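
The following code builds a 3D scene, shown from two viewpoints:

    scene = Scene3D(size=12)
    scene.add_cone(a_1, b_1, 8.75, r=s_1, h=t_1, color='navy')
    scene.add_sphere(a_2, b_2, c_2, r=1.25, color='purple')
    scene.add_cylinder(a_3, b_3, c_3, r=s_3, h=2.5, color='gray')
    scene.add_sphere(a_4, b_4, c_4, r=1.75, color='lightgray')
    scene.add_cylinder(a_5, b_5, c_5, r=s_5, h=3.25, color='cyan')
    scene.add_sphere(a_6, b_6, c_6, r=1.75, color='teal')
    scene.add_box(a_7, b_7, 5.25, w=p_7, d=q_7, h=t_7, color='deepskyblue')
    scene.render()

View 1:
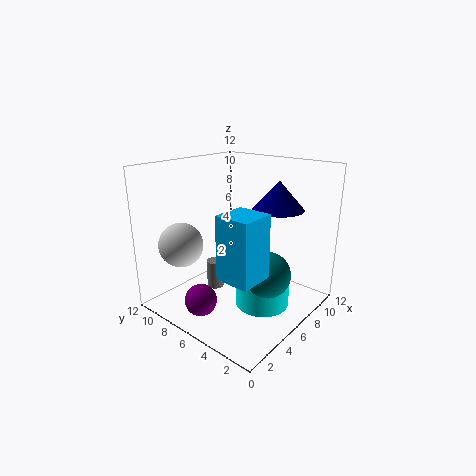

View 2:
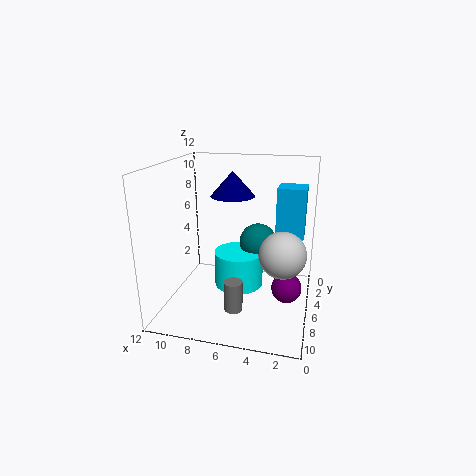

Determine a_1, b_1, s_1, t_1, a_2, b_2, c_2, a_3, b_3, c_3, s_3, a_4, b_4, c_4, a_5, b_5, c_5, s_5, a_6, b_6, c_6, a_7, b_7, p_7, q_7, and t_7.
a_1 = 7.25; b_1 = 3; s_1 = 2; t_1 = 2.25; a_2 = 1.75; b_2 = 6.25; c_2 = 2; a_3 = 5.75; b_3 = 8.5; c_3 = 0.75; s_3 = 0.75; a_4 = 2; b_4 = 8.5; c_4 = 6; a_5 = 6.5; b_5 = 3.75; c_5 = 0.5; s_5 = 2.25; a_6 = 5; b_6 = 2.25; c_6 = 4.25; a_7 = 0.75; b_7 = 1; p_7 = 2.5; q_7 = 2.5; t_7 = 4.5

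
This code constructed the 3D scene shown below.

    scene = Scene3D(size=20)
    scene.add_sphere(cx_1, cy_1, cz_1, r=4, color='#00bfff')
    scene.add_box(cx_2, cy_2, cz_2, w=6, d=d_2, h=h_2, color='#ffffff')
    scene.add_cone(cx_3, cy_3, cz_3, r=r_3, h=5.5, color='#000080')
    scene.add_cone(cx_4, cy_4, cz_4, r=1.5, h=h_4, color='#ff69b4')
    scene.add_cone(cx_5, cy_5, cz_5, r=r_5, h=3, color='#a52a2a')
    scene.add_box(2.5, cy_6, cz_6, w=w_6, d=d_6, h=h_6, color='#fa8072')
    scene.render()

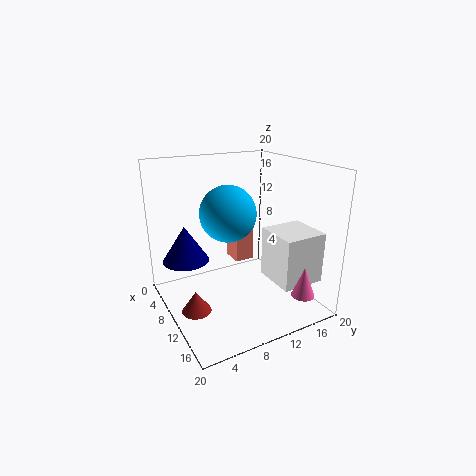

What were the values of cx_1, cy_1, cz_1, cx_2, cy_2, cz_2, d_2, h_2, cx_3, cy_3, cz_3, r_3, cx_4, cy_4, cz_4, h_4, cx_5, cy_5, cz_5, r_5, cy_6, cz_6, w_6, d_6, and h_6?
cx_1 = 8; cy_1 = 9.5; cz_1 = 13; cx_2 = 11.5; cy_2 = 13; cz_2 = 4.5; d_2 = 6; h_2 = 7; cx_3 = 3.5; cy_3 = 4.5; cz_3 = 5; r_3 = 3.5; cx_4 = 18.5; cy_4 = 15; cz_4 = 4; h_4 = 4; cx_5 = 11; cy_5 = 3; cz_5 = 1; r_5 = 2; cy_6 = 12; cz_6 = 4; w_6 = 3.5; d_6 = 3; h_6 = 7.5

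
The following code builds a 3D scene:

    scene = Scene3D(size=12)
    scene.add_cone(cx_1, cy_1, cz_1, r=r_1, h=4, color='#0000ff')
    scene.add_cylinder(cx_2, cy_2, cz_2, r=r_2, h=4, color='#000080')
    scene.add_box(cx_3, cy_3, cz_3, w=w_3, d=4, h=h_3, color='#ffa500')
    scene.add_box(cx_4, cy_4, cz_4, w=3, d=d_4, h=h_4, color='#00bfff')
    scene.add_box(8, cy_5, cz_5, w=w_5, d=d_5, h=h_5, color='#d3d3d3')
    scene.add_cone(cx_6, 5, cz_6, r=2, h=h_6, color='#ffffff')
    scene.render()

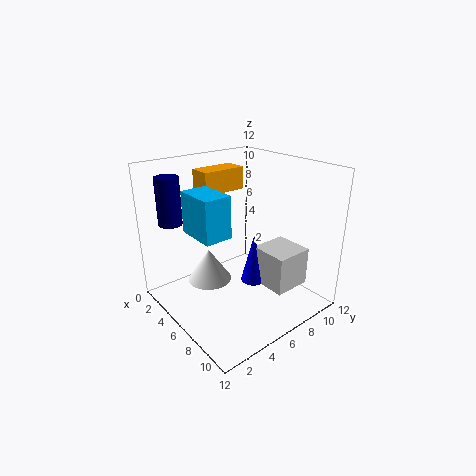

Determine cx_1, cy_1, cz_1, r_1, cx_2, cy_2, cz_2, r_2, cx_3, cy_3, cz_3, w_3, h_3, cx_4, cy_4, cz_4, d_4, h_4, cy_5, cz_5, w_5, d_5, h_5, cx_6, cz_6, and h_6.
cx_1 = 8
cy_1 = 6
cz_1 = 3
r_1 = 1
cx_2 = 2
cy_2 = 2
cz_2 = 7
r_2 = 1
cx_3 = 1
cy_3 = 5
cz_3 = 9
w_3 = 2
h_3 = 2
cx_4 = 6
cy_4 = 1
cz_4 = 8
d_4 = 2
h_4 = 3
cy_5 = 6
cz_5 = 3
w_5 = 3
d_5 = 3
h_5 = 3
cx_6 = 3
cz_6 = 1
h_6 = 3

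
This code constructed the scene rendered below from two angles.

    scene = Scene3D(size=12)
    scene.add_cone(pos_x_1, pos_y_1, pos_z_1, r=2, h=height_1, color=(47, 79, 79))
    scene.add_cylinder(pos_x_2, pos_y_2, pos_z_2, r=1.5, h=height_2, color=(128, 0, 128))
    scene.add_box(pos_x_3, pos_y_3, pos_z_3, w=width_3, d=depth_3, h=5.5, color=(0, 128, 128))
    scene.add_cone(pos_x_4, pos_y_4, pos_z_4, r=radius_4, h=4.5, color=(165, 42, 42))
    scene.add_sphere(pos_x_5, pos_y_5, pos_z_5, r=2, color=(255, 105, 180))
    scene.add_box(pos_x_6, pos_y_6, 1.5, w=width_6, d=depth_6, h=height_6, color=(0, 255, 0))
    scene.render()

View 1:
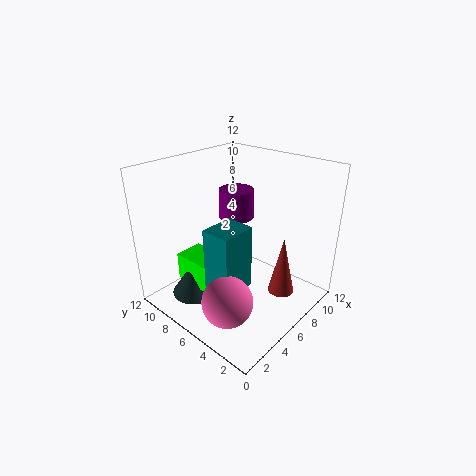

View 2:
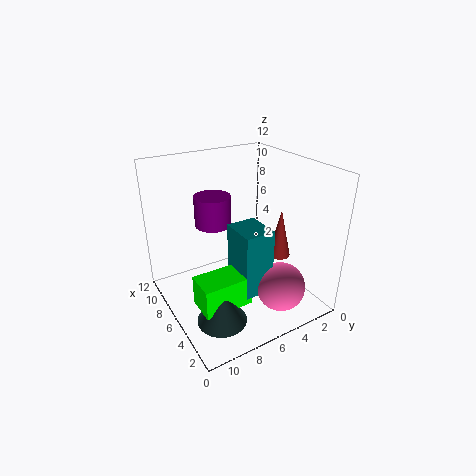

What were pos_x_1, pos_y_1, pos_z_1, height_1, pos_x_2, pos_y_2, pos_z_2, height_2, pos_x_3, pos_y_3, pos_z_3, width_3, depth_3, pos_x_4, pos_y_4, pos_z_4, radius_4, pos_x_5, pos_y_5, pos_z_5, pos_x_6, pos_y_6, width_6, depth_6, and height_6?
pos_x_1 = 3.5
pos_y_1 = 9
pos_z_1 = 0.5
height_1 = 3
pos_x_2 = 7.5
pos_y_2 = 7.5
pos_z_2 = 7
height_2 = 2.5
pos_x_3 = 3
pos_y_3 = 4.5
pos_z_3 = 2
width_3 = 3
depth_3 = 2.5
pos_x_4 = 6
pos_y_4 = 1.5
pos_z_4 = 3
radius_4 = 1
pos_x_5 = 2.5
pos_y_5 = 4
pos_z_5 = 2.5
pos_x_6 = 3
pos_y_6 = 6.5
width_6 = 2.5
depth_6 = 4
height_6 = 2.5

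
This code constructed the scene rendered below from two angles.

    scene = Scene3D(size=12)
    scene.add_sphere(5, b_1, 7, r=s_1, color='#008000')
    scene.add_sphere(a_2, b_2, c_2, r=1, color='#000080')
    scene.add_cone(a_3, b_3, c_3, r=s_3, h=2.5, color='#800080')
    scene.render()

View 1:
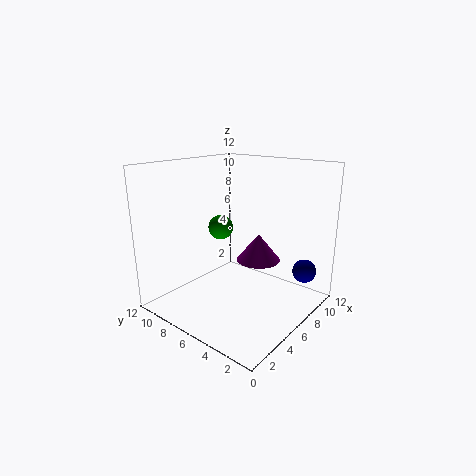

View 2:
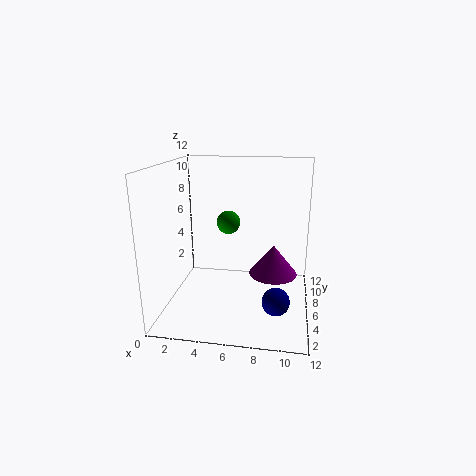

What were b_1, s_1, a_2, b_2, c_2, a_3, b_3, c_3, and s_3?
b_1 = 7
s_1 = 1
a_2 = 9.5
b_2 = 1.5
c_2 = 3
a_3 = 9
b_3 = 6
c_3 = 3
s_3 = 2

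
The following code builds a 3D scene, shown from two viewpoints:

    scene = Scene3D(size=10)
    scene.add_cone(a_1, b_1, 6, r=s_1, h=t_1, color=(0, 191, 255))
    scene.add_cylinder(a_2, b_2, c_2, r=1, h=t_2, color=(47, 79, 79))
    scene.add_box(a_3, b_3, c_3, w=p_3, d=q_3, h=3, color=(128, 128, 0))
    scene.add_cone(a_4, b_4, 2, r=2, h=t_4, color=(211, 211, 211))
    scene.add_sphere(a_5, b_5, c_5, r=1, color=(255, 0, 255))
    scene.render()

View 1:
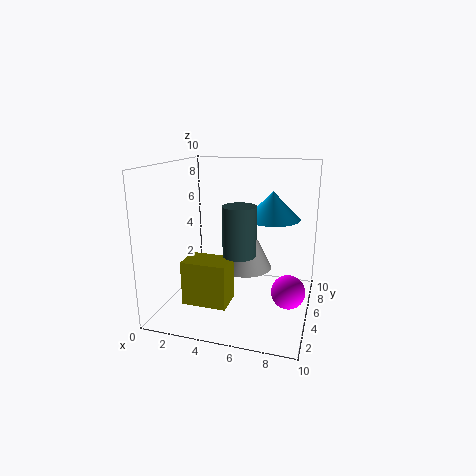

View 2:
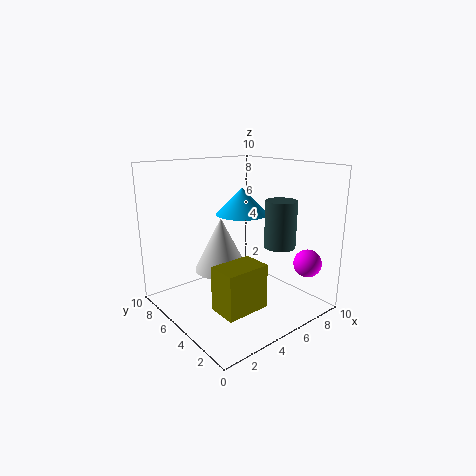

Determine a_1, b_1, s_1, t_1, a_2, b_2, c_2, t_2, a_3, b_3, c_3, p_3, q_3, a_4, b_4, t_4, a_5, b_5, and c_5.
a_1 = 7, b_1 = 7, s_1 = 2, t_1 = 2, a_2 = 6, b_2 = 2, c_2 = 5, t_2 = 3, a_3 = 2, b_3 = 2, c_3 = 1, p_3 = 3, q_3 = 2, a_4 = 5, b_4 = 7, t_4 = 4, a_5 = 9, b_5 = 2, c_5 = 3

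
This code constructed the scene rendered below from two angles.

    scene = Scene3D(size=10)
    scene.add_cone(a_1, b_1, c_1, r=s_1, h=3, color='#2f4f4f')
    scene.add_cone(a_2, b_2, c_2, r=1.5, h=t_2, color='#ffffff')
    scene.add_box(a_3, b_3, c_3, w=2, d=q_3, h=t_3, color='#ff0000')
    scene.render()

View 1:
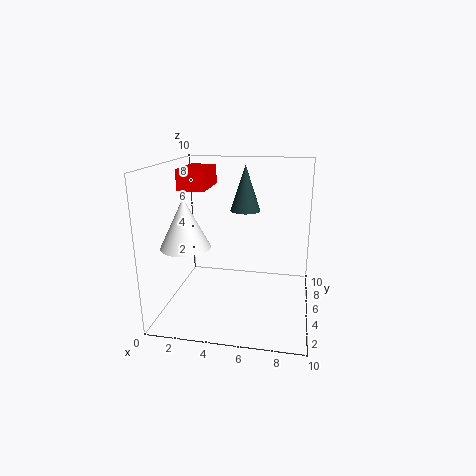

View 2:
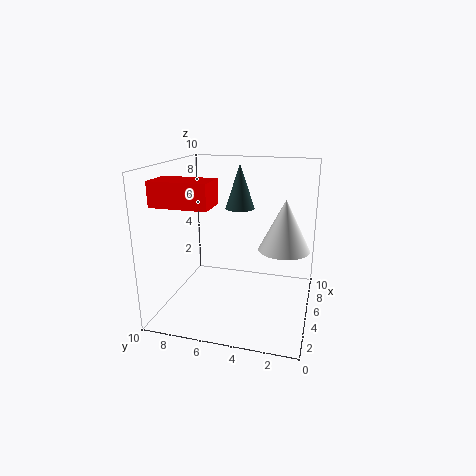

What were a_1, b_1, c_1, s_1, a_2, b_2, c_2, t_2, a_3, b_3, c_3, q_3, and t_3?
a_1 = 5.5, b_1 = 5, c_1 = 7, s_1 = 1, a_2 = 2.5, b_2 = 1.5, c_2 = 5.5, t_2 = 3, a_3 = 0.5, b_3 = 5.5, c_3 = 8, q_3 = 3.5, t_3 = 1.5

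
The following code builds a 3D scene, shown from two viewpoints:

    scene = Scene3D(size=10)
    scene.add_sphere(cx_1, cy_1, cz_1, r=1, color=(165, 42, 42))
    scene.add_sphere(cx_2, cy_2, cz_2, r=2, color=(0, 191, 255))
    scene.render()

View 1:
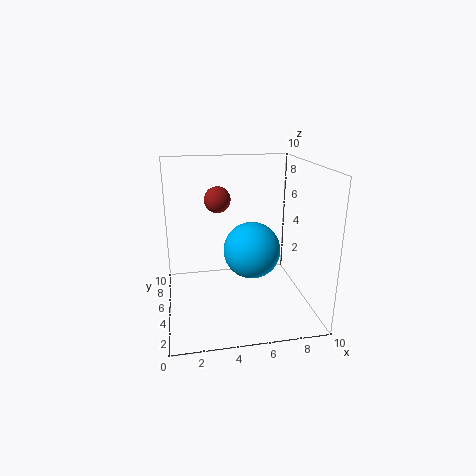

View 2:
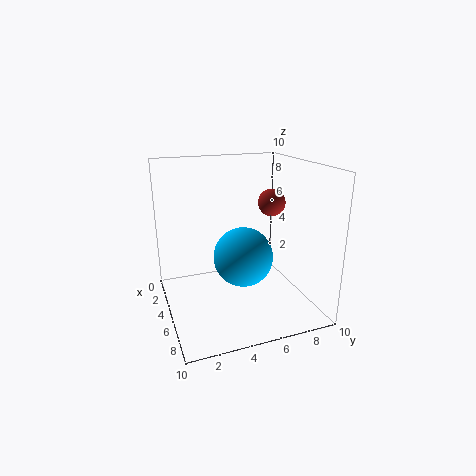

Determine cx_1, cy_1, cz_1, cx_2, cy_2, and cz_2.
cx_1 = 4
cy_1 = 8
cz_1 = 7
cx_2 = 6
cy_2 = 5
cz_2 = 4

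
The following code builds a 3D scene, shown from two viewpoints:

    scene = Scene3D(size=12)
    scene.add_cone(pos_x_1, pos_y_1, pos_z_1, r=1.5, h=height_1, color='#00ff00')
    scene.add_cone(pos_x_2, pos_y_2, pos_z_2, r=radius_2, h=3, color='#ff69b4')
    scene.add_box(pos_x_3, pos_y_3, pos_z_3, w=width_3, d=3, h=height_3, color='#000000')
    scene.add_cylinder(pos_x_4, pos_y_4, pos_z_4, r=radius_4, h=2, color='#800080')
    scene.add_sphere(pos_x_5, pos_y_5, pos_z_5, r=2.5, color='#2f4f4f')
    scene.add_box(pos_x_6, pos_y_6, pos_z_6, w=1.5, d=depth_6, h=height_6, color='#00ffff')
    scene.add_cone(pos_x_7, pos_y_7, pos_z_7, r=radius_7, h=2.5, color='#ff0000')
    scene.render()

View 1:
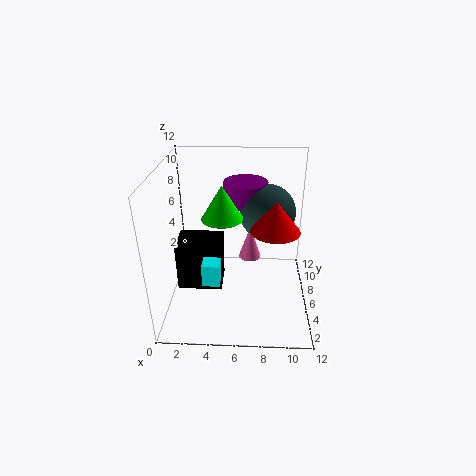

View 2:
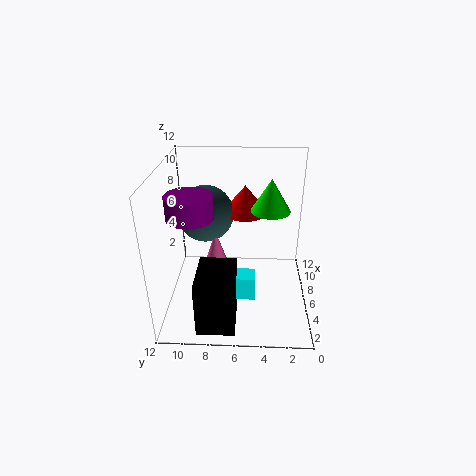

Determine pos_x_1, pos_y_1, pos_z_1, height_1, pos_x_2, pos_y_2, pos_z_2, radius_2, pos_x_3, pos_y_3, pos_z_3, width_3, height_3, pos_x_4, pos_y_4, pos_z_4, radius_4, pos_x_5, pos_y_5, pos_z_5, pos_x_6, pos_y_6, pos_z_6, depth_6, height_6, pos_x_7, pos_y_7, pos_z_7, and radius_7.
pos_x_1 = 5; pos_y_1 = 3.5; pos_z_1 = 9; height_1 = 2.5; pos_x_2 = 7; pos_y_2 = 8; pos_z_2 = 3; radius_2 = 1; pos_x_3 = 0.5; pos_y_3 = 6; pos_z_3 = 0.5; width_3 = 4; height_3 = 4.5; pos_x_4 = 6.5; pos_y_4 = 10; pos_z_4 = 7.5; radius_4 = 2; pos_x_5 = 8.5; pos_y_5 = 9; pos_z_5 = 7; pos_x_6 = 3; pos_y_6 = 4.5; pos_z_6 = 2; depth_6 = 1.5; height_6 = 2; pos_x_7 = 9; pos_y_7 = 5.5; pos_z_7 = 7; radius_7 = 2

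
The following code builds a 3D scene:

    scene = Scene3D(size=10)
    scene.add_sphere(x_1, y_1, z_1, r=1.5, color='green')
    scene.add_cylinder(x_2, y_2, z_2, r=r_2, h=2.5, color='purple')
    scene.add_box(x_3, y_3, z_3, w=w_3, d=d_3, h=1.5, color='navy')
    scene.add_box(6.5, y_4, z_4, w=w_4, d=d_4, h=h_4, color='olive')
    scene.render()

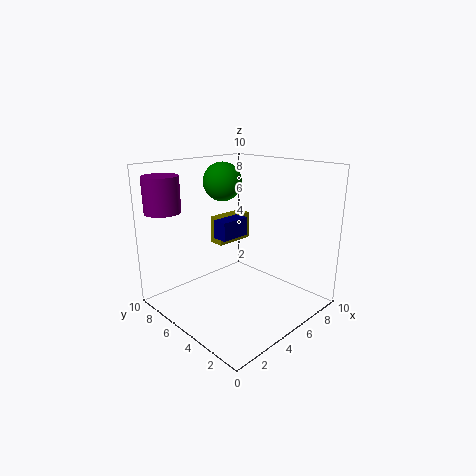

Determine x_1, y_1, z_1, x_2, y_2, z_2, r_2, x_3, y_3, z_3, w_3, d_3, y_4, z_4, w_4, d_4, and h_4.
x_1 = 6.75; y_1 = 8.5; z_1 = 8.25; x_2 = 1.5; y_2 = 8.75; z_2 = 6.75; r_2 = 1.25; x_3 = 6; y_3 = 7.5; z_3 = 3.75; w_3 = 2.5; d_3 = 1.25; y_4 = 8.5; z_4 = 3; w_4 = 3.25; d_4 = 1.25; h_4 = 2.25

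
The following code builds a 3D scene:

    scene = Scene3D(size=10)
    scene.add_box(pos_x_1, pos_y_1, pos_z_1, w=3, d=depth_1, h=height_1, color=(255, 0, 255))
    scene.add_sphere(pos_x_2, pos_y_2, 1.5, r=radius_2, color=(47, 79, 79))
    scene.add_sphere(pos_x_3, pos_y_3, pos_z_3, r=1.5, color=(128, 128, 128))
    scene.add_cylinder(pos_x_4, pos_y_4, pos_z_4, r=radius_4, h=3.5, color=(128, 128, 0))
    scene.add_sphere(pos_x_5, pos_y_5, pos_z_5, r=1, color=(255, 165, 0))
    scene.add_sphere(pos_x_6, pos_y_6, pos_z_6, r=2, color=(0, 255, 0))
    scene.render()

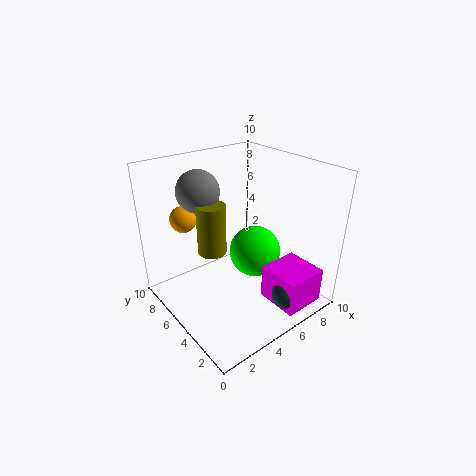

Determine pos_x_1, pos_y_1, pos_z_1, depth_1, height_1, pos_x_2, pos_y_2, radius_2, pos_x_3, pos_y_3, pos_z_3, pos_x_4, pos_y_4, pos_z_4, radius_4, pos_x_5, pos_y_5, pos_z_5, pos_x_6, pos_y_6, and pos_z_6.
pos_x_1 = 6
pos_y_1 = 0.5
pos_z_1 = 0.5
depth_1 = 3
height_1 = 2.5
pos_x_2 = 6.5
pos_y_2 = 1.5
radius_2 = 1
pos_x_3 = 3.5
pos_y_3 = 7.5
pos_z_3 = 8
pos_x_4 = 3.5
pos_y_4 = 6
pos_z_4 = 4
radius_4 = 1
pos_x_5 = 3
pos_y_5 = 9
pos_z_5 = 5.5
pos_x_6 = 7.5
pos_y_6 = 6
pos_z_6 = 2.5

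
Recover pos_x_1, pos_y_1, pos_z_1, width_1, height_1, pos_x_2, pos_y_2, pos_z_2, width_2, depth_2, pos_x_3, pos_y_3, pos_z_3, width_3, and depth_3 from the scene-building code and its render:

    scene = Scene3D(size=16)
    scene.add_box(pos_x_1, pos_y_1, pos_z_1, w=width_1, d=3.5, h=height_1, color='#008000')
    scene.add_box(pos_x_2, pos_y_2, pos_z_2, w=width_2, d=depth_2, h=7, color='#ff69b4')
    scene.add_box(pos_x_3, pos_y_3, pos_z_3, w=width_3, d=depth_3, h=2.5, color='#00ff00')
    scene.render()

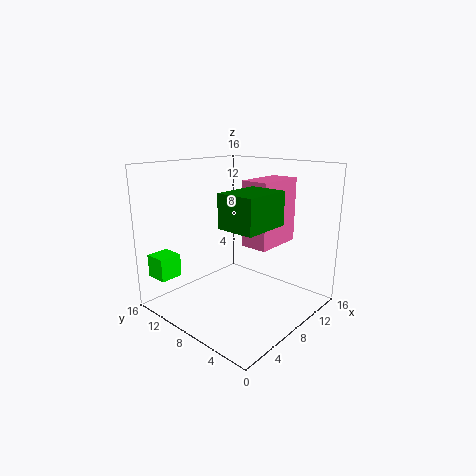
pos_x_1 = 1; pos_y_1 = 0.5; pos_z_1 = 11.5; width_1 = 4.5; height_1 = 3; pos_x_2 = 7.5; pos_y_2 = 4; pos_z_2 = 7.5; width_2 = 5.5; depth_2 = 3; pos_x_3 = 0.5; pos_y_3 = 12; pos_z_3 = 4; width_3 = 2.5; depth_3 = 2.5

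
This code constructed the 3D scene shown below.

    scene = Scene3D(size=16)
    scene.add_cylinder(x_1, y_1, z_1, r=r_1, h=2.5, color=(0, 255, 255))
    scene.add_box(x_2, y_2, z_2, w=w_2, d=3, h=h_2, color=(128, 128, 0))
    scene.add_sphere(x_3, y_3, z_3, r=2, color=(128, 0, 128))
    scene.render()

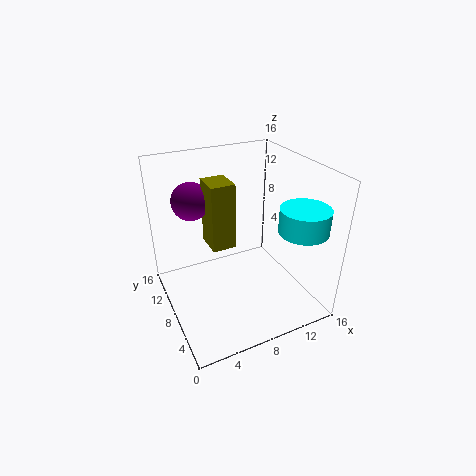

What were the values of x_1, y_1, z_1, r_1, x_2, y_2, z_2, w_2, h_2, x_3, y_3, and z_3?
x_1 = 12.5; y_1 = 2.5; z_1 = 10.5; r_1 = 2.5; x_2 = 4.5; y_2 = 6.5; z_2 = 8; w_2 = 2.5; h_2 = 7; x_3 = 3.5; y_3 = 10; z_3 = 12.5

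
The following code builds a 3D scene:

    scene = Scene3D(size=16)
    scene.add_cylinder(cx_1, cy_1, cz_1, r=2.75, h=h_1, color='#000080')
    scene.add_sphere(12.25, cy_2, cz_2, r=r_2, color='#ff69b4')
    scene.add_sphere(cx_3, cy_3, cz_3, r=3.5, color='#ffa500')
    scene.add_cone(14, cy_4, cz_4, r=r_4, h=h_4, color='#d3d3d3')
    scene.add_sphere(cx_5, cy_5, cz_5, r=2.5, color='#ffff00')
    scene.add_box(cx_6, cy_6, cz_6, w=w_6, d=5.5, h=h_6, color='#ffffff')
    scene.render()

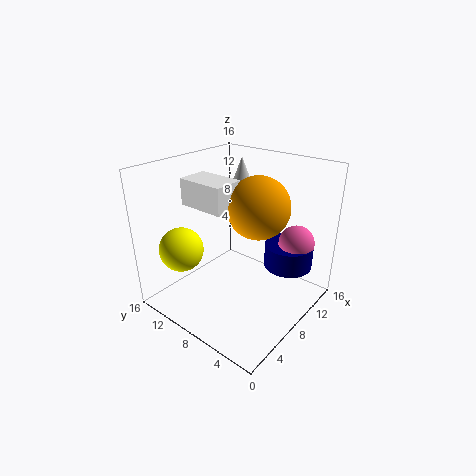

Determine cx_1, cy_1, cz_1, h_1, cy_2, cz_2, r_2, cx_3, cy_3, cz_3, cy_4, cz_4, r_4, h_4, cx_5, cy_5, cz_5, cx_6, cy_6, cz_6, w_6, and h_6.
cx_1 = 12
cy_1 = 3.75
cz_1 = 4.25
h_1 = 2.75
cy_2 = 3
cz_2 = 7.25
r_2 = 2
cx_3 = 10
cy_3 = 6.75
cz_3 = 11.25
cy_4 = 12.25
cz_4 = 12
r_4 = 1.25
h_4 = 3.25
cx_5 = 4
cy_5 = 13
cz_5 = 6.5
cx_6 = 5.5
cy_6 = 8.5
cz_6 = 11.25
w_6 = 3.5
h_6 = 3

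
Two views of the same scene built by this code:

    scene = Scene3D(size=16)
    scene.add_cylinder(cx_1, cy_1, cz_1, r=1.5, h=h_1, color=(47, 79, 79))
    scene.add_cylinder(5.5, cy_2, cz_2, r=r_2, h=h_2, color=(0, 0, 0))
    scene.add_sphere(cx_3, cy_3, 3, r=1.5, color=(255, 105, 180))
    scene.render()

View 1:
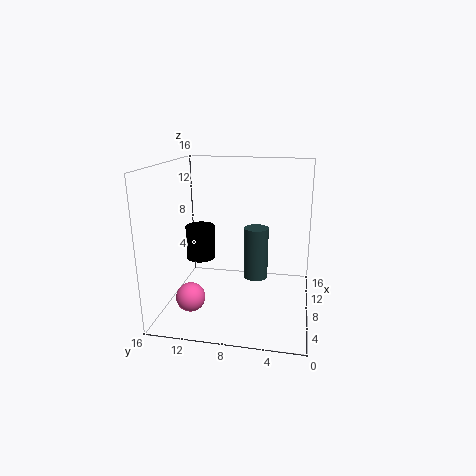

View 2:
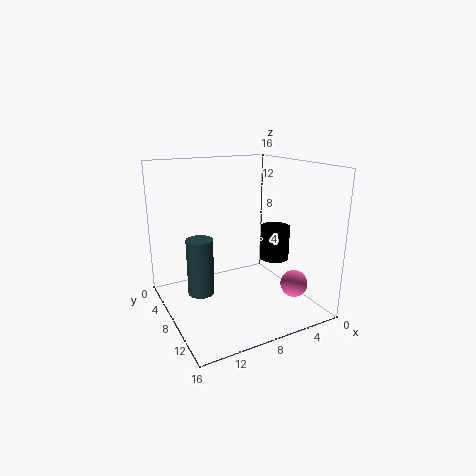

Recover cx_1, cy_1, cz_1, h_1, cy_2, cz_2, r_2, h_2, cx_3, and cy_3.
cx_1 = 12; cy_1 = 6.5; cz_1 = 1.5; h_1 = 6.5; cy_2 = 11.5; cz_2 = 6.5; r_2 = 1.5; h_2 = 3.5; cx_3 = 3; cy_3 = 12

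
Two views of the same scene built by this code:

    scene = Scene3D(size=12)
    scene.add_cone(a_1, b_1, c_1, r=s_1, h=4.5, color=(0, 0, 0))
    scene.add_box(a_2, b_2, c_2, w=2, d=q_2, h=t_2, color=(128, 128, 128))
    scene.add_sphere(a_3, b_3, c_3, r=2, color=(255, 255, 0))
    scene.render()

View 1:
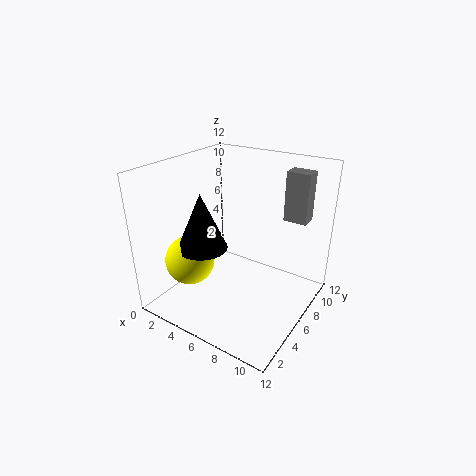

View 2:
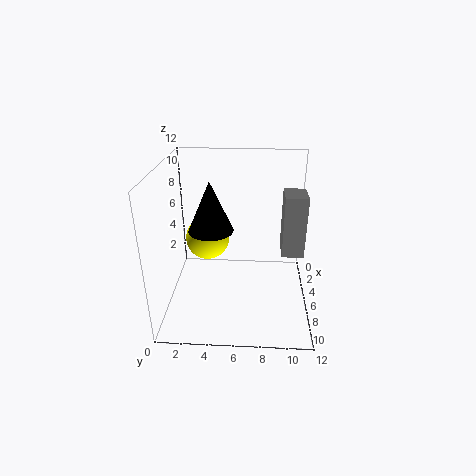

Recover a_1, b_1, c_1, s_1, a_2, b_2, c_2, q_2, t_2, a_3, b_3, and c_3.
a_1 = 4.25; b_1 = 3.5; c_1 = 5.75; s_1 = 2; a_2 = 8.5; b_2 = 9.25; c_2 = 7; q_2 = 1.5; t_2 = 4.25; a_3 = 3.25; b_3 = 3; c_3 = 4.5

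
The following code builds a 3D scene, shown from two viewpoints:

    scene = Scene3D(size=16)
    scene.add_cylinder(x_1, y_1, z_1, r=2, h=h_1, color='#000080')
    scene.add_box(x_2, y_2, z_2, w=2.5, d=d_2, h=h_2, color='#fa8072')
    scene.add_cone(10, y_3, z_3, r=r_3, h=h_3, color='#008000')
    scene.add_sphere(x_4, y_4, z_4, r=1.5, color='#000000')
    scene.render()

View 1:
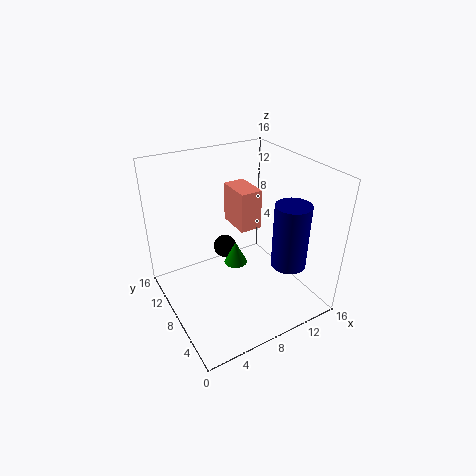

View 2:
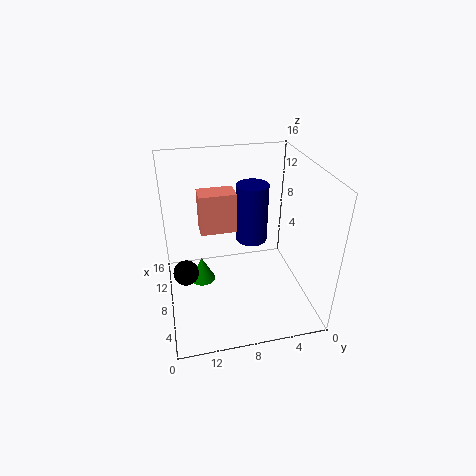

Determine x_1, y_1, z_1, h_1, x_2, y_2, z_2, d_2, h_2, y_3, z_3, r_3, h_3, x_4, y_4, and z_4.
x_1 = 13; y_1 = 5; z_1 = 4.5; h_1 = 7.5; x_2 = 8.5; y_2 = 8; z_2 = 8.5; d_2 = 4; h_2 = 4.5; y_3 = 12; z_3 = 1.5; r_3 = 1.5; h_3 = 3; x_4 = 9.5; y_4 = 14; z_4 = 3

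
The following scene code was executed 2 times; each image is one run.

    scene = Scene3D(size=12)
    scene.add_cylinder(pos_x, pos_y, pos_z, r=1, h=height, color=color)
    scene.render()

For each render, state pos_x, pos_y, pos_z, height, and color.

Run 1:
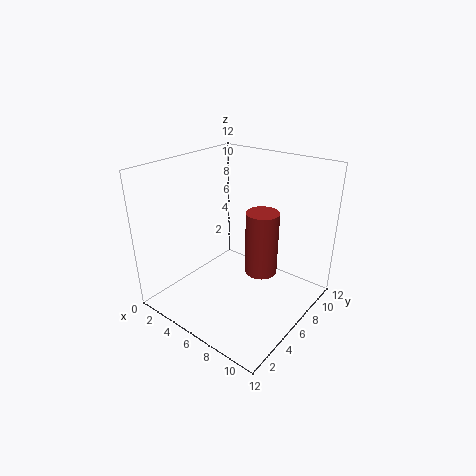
pos_x = 11
pos_y = 2
pos_z = 7
height = 4
color = 'brown'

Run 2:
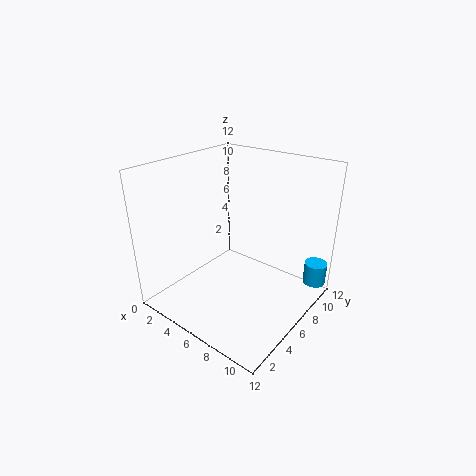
pos_x = 11
pos_y = 11
pos_z = 1
height = 2
color = 'deepskyblue'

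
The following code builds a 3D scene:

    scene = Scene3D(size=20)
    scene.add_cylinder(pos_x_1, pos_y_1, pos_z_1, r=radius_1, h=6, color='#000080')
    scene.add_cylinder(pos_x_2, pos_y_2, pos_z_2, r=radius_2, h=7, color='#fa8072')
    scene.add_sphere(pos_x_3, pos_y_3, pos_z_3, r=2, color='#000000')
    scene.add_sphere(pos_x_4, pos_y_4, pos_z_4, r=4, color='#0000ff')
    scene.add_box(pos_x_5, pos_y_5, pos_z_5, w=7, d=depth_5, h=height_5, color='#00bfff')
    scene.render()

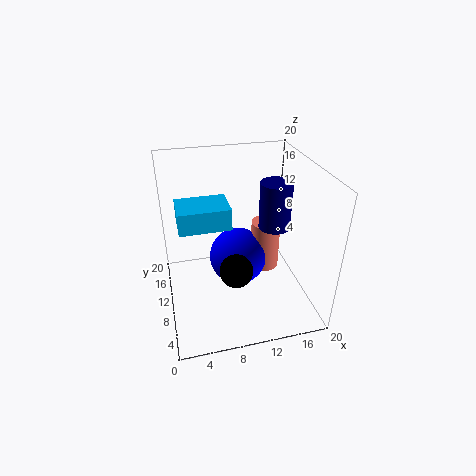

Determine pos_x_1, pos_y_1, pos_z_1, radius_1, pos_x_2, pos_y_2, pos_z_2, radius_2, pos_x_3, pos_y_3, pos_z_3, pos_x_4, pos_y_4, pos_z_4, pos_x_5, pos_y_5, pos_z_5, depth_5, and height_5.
pos_x_1 = 14, pos_y_1 = 7, pos_z_1 = 13, radius_1 = 2, pos_x_2 = 14, pos_y_2 = 10, pos_z_2 = 5, radius_2 = 2, pos_x_3 = 8, pos_y_3 = 3, pos_z_3 = 10, pos_x_4 = 10, pos_y_4 = 10, pos_z_4 = 7, pos_x_5 = 2, pos_y_5 = 9, pos_z_5 = 12, depth_5 = 5, height_5 = 3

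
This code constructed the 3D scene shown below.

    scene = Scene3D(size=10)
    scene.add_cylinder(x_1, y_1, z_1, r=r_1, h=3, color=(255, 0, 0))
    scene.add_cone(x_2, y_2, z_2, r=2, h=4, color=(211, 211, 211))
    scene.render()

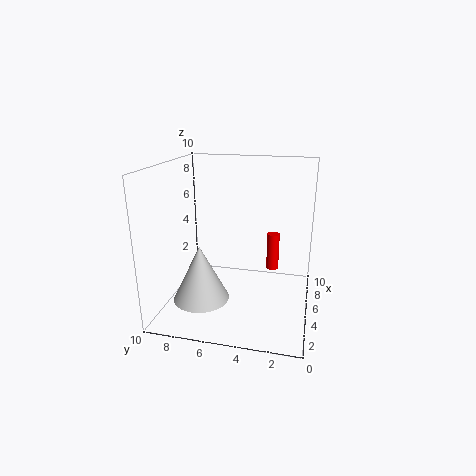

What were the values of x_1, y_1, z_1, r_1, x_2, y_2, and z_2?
x_1 = 9
y_1 = 3
z_1 = 1
r_1 = 0.5
x_2 = 4
y_2 = 7.5
z_2 = 0.5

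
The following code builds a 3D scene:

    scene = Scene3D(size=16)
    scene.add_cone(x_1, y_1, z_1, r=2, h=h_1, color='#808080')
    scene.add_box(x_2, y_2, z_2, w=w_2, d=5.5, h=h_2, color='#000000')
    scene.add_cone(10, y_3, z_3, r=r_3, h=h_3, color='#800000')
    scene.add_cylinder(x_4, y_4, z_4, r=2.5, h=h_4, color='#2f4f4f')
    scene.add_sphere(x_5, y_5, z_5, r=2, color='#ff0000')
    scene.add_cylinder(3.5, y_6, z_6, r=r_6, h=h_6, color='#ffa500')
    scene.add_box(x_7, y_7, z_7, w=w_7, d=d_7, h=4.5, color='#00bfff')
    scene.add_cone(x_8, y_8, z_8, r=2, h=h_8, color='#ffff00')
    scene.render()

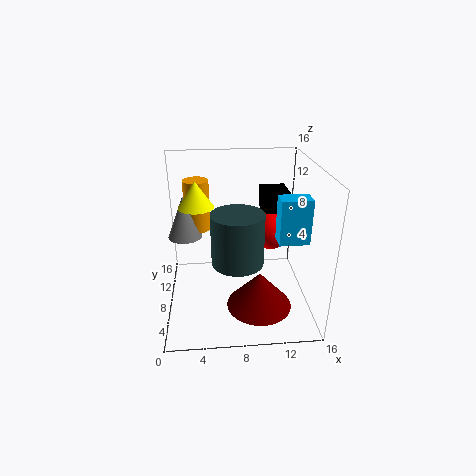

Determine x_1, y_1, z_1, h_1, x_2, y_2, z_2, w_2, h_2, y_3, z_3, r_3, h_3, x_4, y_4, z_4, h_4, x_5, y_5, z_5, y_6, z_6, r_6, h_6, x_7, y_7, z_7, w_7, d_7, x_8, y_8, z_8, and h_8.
x_1 = 2, y_1 = 11, z_1 = 7, h_1 = 5, x_2 = 11, y_2 = 7.5, z_2 = 10, w_2 = 3, h_2 = 2.5, y_3 = 4.5, z_3 = 1.5, r_3 = 3.5, h_3 = 4, x_4 = 7.5, y_4 = 3, z_4 = 8, h_4 = 5, x_5 = 11.5, y_5 = 7.5, z_5 = 9, y_6 = 12, z_6 = 7.5, r_6 = 1.5, h_6 = 6, x_7 = 11.5, y_7 = 3, z_7 = 9.5, w_7 = 3, d_7 = 2, x_8 = 3.5, y_8 = 10, z_8 = 11, h_8 = 3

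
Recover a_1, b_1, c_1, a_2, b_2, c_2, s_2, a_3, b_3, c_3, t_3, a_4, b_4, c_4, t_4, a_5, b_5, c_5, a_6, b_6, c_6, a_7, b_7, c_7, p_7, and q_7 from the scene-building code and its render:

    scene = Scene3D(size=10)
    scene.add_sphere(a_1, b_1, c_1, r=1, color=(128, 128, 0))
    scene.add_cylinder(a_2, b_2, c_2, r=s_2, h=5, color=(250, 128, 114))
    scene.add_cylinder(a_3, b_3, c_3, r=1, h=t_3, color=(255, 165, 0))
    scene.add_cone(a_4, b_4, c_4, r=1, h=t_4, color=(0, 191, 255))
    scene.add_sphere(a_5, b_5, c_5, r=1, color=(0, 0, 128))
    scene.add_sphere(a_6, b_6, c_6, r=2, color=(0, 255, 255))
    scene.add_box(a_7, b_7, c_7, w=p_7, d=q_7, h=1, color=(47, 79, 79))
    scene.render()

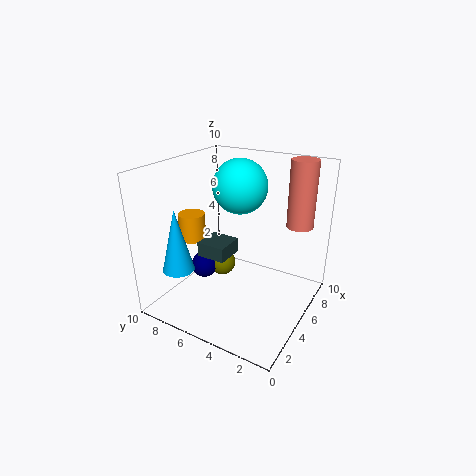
a_1 = 6; b_1 = 7; c_1 = 2; a_2 = 9; b_2 = 2; c_2 = 5; s_2 = 1; a_3 = 5; b_3 = 9; c_3 = 4; t_3 = 2; a_4 = 1; b_4 = 7; c_4 = 4; t_4 = 4; a_5 = 5; b_5 = 8; c_5 = 2; a_6 = 7; b_6 = 6; c_6 = 8; a_7 = 3; b_7 = 5; c_7 = 4; p_7 = 2; q_7 = 2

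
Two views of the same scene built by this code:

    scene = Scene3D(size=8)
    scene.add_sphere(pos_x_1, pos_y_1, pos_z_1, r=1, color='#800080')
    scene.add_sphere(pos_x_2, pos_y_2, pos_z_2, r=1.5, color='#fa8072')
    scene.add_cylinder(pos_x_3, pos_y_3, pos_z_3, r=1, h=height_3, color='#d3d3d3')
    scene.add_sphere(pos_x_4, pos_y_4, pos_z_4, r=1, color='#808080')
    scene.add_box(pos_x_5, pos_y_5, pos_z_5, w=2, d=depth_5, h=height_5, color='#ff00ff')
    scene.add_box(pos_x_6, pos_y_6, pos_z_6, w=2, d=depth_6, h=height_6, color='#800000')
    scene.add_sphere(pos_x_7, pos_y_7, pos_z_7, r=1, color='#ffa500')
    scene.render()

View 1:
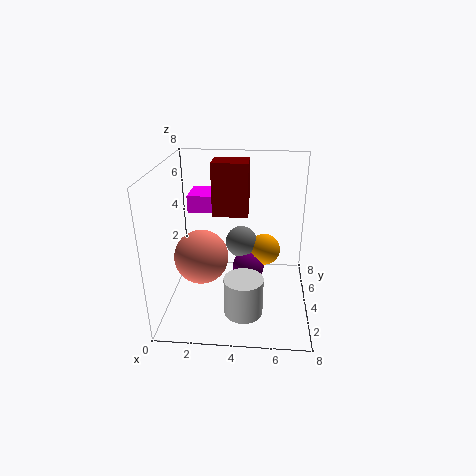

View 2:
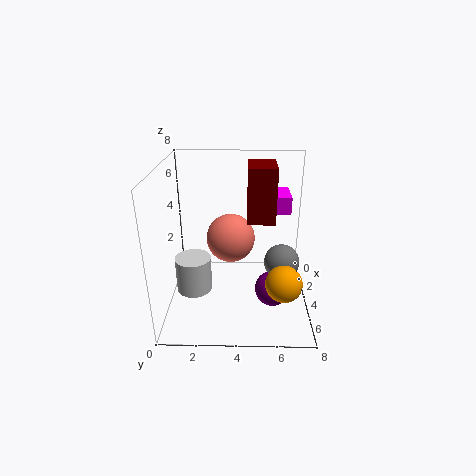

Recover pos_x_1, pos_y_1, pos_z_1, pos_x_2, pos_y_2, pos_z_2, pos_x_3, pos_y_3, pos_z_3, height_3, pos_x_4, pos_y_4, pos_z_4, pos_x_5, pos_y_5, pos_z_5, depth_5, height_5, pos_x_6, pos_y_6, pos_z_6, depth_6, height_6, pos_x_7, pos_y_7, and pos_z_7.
pos_x_1 = 4.5, pos_y_1 = 6, pos_z_1 = 1, pos_x_2 = 2, pos_y_2 = 3.5, pos_z_2 = 3, pos_x_3 = 4.5, pos_y_3 = 1.5, pos_z_3 = 1, height_3 = 2, pos_x_4 = 4, pos_y_4 = 6.5, pos_z_4 = 2.5, pos_x_5 = 1, pos_y_5 = 5, pos_z_5 = 5, depth_5 = 2, height_5 = 1, pos_x_6 = 2.5, pos_y_6 = 4.5, pos_z_6 = 5, depth_6 = 1.5, height_6 = 3, pos_x_7 = 5.5, pos_y_7 = 6.5, pos_z_7 = 2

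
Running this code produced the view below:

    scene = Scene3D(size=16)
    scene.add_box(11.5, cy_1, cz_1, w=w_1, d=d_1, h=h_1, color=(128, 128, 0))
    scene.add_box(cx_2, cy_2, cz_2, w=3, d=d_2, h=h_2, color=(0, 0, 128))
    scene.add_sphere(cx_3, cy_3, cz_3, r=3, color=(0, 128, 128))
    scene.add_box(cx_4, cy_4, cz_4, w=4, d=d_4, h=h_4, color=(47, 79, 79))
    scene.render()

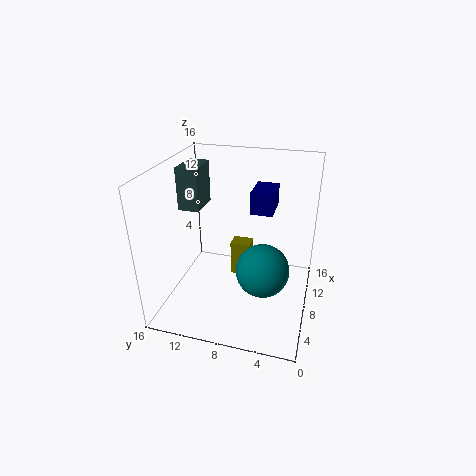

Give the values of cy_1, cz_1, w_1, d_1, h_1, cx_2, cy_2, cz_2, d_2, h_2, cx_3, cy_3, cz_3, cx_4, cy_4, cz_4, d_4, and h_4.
cy_1 = 7.5
cz_1 = 0.5
w_1 = 2
d_1 = 2.5
h_1 = 4.5
cx_2 = 3
cy_2 = 3.5
cz_2 = 13.5
d_2 = 2
h_2 = 2
cx_3 = 7.5
cy_3 = 5
cz_3 = 4.5
cx_4 = 9
cy_4 = 13
cz_4 = 10
d_4 = 2.5
h_4 = 5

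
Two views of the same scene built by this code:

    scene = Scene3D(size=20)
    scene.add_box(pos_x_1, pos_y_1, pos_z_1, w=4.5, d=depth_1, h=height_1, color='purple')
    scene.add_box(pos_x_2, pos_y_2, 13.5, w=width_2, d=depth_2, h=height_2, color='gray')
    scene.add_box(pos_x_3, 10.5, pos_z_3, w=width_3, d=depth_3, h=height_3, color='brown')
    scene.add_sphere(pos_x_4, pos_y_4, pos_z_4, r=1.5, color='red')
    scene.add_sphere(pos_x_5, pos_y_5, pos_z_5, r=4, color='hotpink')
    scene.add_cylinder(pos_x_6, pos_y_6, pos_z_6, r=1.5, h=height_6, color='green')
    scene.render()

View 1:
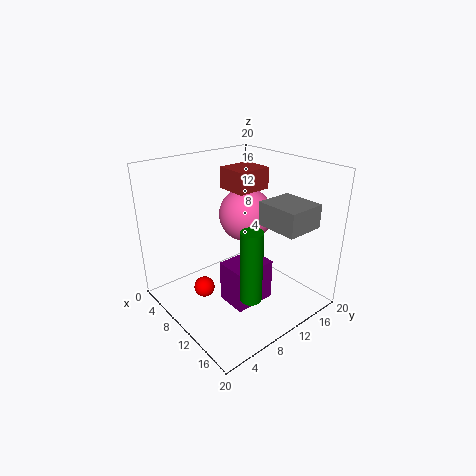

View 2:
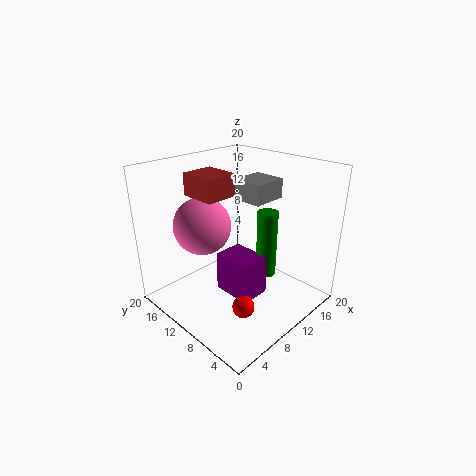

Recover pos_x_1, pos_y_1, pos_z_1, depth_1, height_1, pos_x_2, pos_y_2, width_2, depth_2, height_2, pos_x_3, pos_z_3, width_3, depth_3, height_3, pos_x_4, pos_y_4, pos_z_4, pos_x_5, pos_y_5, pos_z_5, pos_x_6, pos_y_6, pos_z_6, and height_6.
pos_x_1 = 9, pos_y_1 = 7.5, pos_z_1 = 0.5, depth_1 = 6, height_1 = 6, pos_x_2 = 14, pos_y_2 = 10, width_2 = 5.5, depth_2 = 5, height_2 = 3, pos_x_3 = 5.5, pos_z_3 = 16, width_3 = 4.5, depth_3 = 5, height_3 = 3, pos_x_4 = 7, pos_y_4 = 6, pos_z_4 = 2, pos_x_5 = 7, pos_y_5 = 14, pos_z_5 = 11.5, pos_x_6 = 14.5, pos_y_6 = 8.5, pos_z_6 = 3, height_6 = 10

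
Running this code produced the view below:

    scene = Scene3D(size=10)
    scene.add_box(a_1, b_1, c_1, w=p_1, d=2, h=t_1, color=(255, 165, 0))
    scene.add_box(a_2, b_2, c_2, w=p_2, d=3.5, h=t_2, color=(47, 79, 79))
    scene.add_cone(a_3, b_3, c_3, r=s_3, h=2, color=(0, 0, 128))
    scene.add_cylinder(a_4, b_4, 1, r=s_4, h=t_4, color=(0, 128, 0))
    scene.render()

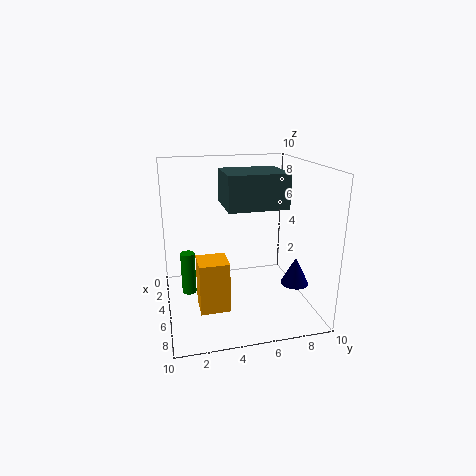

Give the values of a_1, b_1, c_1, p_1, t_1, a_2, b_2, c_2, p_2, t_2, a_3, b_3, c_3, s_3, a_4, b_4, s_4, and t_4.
a_1 = 5
b_1 = 2
c_1 = 0.5
p_1 = 2
t_1 = 3.5
a_2 = 6
b_2 = 3.5
c_2 = 8
p_2 = 3
t_2 = 2
a_3 = 6
b_3 = 9
c_3 = 1.5
s_3 = 1
a_4 = 4.5
b_4 = 1.5
s_4 = 0.5
t_4 = 3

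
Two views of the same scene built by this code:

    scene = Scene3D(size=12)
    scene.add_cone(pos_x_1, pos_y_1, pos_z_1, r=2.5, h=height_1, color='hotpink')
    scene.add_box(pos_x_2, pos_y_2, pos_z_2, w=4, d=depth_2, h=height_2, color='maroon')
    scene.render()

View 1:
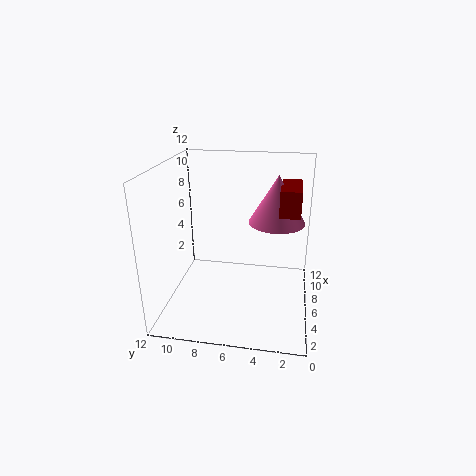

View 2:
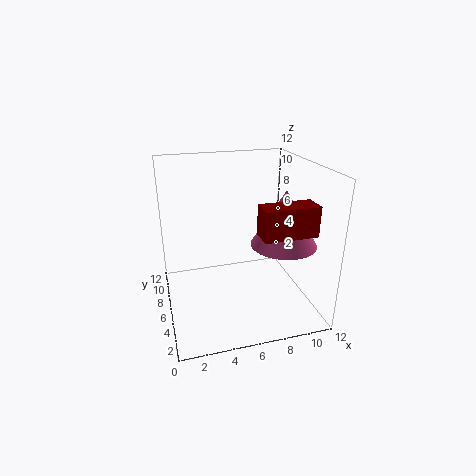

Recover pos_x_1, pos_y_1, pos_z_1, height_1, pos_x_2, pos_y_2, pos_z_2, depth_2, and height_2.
pos_x_1 = 8.75
pos_y_1 = 3
pos_z_1 = 6.5
height_1 = 4.25
pos_x_2 = 6.5
pos_y_2 = 1
pos_z_2 = 7.75
depth_2 = 1.75
height_2 = 2.25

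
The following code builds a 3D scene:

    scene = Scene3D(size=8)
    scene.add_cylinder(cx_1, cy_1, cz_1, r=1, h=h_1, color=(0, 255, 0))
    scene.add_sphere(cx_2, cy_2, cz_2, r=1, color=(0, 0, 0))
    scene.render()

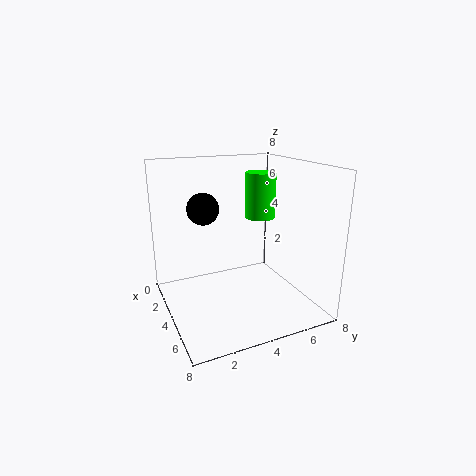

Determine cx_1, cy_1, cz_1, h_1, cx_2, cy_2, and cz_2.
cx_1 = 1; cy_1 = 7; cz_1 = 4; h_1 = 3; cx_2 = 1; cy_2 = 3; cz_2 = 5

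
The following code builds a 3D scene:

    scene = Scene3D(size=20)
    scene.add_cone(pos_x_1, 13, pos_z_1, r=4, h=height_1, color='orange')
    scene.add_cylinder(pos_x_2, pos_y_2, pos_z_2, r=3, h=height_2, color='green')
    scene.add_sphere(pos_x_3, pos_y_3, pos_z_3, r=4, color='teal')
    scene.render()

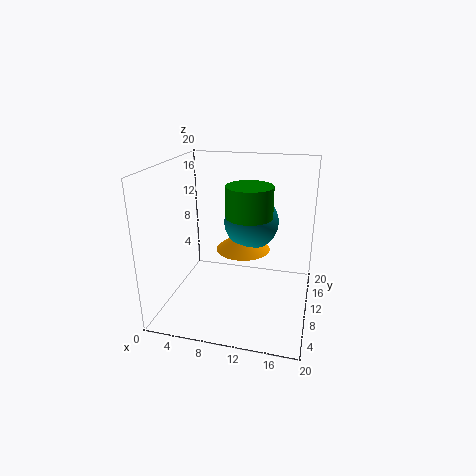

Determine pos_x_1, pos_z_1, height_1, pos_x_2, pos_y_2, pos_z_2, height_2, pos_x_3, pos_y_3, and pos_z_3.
pos_x_1 = 10, pos_z_1 = 7, height_1 = 3, pos_x_2 = 12, pos_y_2 = 8, pos_z_2 = 14, height_2 = 4, pos_x_3 = 11, pos_y_3 = 14, pos_z_3 = 11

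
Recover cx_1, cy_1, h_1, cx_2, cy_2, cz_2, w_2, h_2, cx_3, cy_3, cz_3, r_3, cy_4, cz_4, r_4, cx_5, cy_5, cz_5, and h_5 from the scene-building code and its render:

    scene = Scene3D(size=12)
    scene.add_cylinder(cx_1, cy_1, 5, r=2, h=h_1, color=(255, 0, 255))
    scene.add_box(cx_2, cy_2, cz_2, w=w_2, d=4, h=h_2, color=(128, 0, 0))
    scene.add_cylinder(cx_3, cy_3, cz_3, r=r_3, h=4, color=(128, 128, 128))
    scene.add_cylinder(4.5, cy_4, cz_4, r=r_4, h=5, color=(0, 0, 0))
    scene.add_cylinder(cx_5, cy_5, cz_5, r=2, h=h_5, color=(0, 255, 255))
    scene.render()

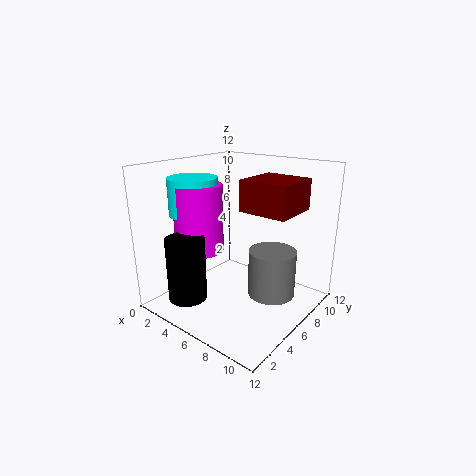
cx_1 = 3.5, cy_1 = 4, h_1 = 5.5, cx_2 = 6.5, cy_2 = 5.5, cz_2 = 8.5, w_2 = 4, h_2 = 2.5, cx_3 = 8.5, cy_3 = 7.5, cz_3 = 1, r_3 = 2, cy_4 = 1.5, cz_4 = 2, r_4 = 1.5, cx_5 = 3, cy_5 = 4, cz_5 = 8, h_5 = 3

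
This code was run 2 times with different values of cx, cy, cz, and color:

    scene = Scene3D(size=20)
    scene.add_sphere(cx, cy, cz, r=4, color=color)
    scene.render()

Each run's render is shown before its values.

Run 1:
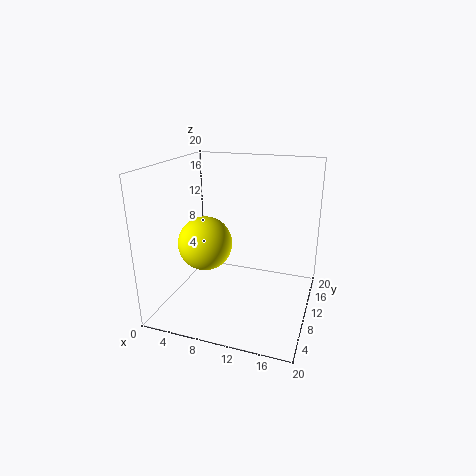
cx = 4.5
cy = 11
cz = 8
color = 'yellow'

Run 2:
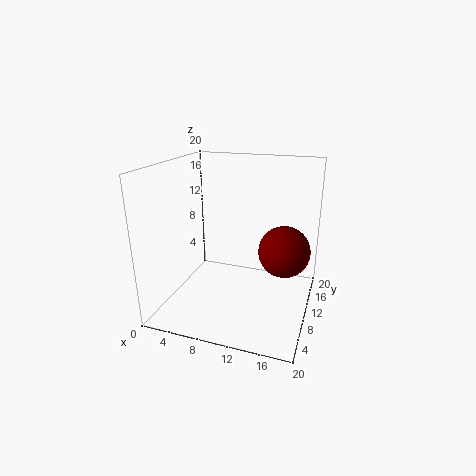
cx = 15.5
cy = 16
cz = 6
color = 'maroon'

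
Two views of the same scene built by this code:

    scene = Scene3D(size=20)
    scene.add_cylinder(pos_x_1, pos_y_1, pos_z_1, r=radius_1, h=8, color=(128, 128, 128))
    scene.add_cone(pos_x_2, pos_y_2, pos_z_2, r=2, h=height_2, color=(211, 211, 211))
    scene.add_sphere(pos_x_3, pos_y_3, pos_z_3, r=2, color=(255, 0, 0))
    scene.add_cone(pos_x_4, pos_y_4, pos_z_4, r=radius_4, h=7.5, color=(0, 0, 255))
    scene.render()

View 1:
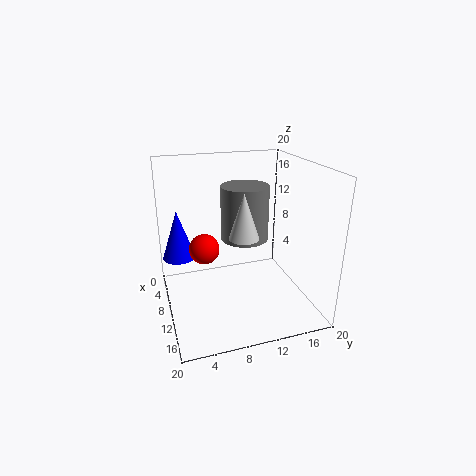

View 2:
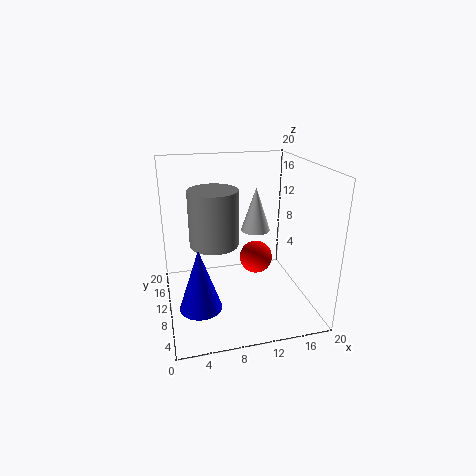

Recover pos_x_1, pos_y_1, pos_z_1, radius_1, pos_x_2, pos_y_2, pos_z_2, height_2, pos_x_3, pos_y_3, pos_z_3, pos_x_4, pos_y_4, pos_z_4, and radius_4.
pos_x_1 = 7
pos_y_1 = 12
pos_z_1 = 8.5
radius_1 = 3.5
pos_x_2 = 12.5
pos_y_2 = 10
pos_z_2 = 11
height_2 = 6
pos_x_3 = 11
pos_y_3 = 5
pos_z_3 = 9.5
pos_x_4 = 3.5
pos_y_4 = 2.5
pos_z_4 = 5
radius_4 = 2.5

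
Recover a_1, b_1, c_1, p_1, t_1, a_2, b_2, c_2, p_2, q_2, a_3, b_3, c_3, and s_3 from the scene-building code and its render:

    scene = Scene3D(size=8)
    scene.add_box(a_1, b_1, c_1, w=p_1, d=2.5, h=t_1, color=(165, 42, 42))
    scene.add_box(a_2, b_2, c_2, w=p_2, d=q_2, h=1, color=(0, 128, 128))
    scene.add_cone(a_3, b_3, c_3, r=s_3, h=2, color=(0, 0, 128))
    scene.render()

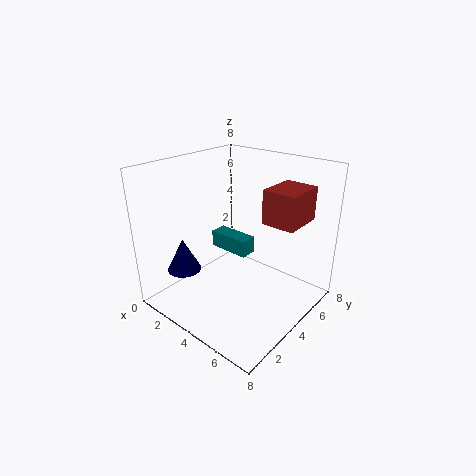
a_1 = 4.5, b_1 = 5.5, c_1 = 4.5, p_1 = 2, t_1 = 2, a_2 = 1.5, b_2 = 4.5, c_2 = 2.5, p_2 = 2.5, q_2 = 1, a_3 = 1, b_3 = 2.5, c_3 = 1.5, s_3 = 1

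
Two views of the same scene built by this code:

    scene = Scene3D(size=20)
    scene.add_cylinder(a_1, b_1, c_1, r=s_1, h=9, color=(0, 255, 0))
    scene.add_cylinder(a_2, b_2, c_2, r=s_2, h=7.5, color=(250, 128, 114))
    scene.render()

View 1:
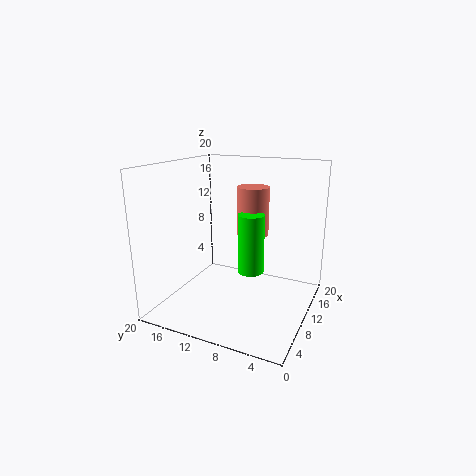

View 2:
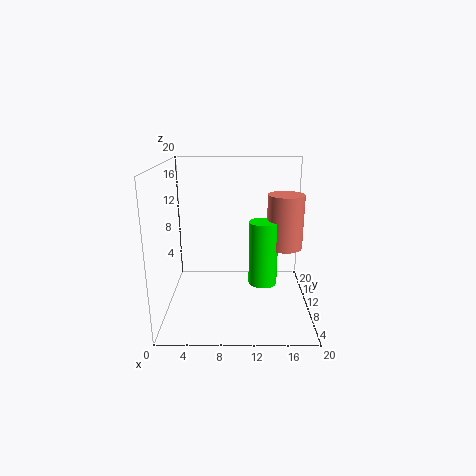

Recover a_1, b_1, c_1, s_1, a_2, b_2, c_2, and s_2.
a_1 = 13.5; b_1 = 9.5; c_1 = 3.5; s_1 = 2; a_2 = 16.5; b_2 = 10.5; c_2 = 8.5; s_2 = 2.5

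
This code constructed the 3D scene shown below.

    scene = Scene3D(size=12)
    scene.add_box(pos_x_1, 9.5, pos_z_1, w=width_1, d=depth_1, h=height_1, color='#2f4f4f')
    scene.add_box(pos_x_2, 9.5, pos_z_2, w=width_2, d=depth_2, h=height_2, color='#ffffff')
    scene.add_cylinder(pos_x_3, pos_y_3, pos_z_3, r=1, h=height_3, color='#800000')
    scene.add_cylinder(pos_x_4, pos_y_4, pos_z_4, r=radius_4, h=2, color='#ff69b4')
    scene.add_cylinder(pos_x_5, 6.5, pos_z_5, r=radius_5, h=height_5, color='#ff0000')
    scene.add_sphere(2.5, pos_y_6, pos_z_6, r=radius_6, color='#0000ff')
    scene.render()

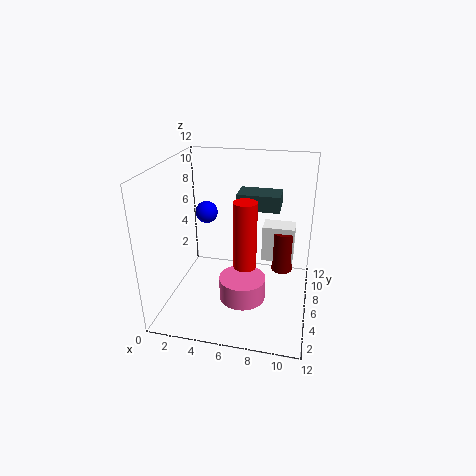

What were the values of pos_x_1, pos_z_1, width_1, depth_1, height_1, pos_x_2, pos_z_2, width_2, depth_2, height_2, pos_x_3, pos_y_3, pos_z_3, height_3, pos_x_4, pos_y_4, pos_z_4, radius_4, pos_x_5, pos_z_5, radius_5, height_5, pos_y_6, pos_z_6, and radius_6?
pos_x_1 = 5
pos_z_1 = 7
width_1 = 4
depth_1 = 2.5
height_1 = 1.5
pos_x_2 = 7.5
pos_z_2 = 2
width_2 = 3
depth_2 = 2
height_2 = 3.5
pos_x_3 = 9.5
pos_y_3 = 10
pos_z_3 = 1
height_3 = 4
pos_x_4 = 6.5
pos_y_4 = 5.5
pos_z_4 = 0.5
radius_4 = 2
pos_x_5 = 6.5
pos_z_5 = 3
radius_5 = 1
height_5 = 6
pos_y_6 = 8.5
pos_z_6 = 7
radius_6 = 1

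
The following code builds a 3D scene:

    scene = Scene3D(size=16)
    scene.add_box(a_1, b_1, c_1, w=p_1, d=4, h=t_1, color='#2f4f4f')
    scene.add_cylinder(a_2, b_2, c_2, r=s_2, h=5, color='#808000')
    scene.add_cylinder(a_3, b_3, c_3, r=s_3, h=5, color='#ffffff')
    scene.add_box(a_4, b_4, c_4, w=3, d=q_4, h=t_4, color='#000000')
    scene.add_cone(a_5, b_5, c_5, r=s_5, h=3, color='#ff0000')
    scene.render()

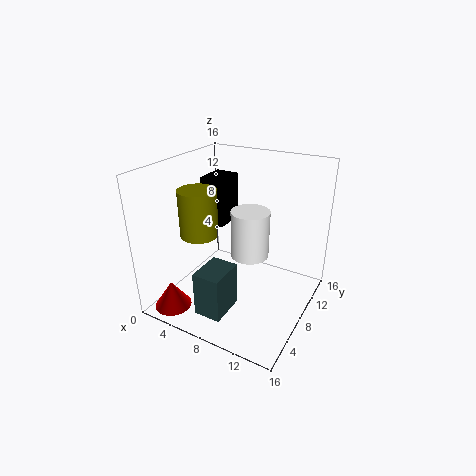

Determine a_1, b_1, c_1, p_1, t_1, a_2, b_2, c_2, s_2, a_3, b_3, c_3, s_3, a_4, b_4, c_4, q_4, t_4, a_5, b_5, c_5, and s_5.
a_1 = 6; b_1 = 2; c_1 = 1; p_1 = 3; t_1 = 5; a_2 = 5; b_2 = 5; c_2 = 9; s_2 = 2; a_3 = 10; b_3 = 7; c_3 = 7; s_3 = 2; a_4 = 1; b_4 = 11; c_4 = 7; q_4 = 4; t_4 = 6; a_5 = 3; b_5 = 2; c_5 = 1; s_5 = 2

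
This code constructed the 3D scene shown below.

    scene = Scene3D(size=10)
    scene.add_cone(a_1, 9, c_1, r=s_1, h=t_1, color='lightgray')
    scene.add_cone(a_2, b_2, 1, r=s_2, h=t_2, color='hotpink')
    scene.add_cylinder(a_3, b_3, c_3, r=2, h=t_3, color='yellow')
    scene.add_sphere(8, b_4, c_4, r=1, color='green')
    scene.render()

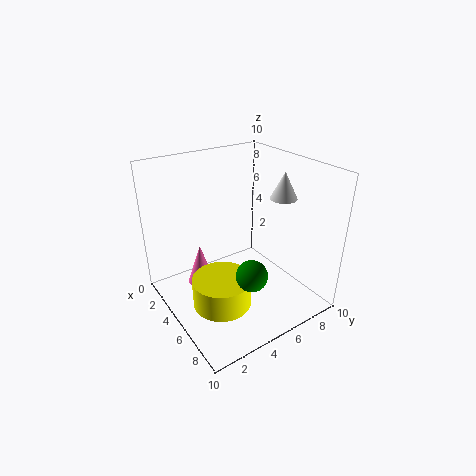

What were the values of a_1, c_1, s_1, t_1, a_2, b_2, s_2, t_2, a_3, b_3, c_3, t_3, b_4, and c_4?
a_1 = 5
c_1 = 7
s_1 = 1
t_1 = 2
a_2 = 3
b_2 = 3
s_2 = 1
t_2 = 3
a_3 = 6
b_3 = 3
c_3 = 1
t_3 = 2
b_4 = 4
c_4 = 4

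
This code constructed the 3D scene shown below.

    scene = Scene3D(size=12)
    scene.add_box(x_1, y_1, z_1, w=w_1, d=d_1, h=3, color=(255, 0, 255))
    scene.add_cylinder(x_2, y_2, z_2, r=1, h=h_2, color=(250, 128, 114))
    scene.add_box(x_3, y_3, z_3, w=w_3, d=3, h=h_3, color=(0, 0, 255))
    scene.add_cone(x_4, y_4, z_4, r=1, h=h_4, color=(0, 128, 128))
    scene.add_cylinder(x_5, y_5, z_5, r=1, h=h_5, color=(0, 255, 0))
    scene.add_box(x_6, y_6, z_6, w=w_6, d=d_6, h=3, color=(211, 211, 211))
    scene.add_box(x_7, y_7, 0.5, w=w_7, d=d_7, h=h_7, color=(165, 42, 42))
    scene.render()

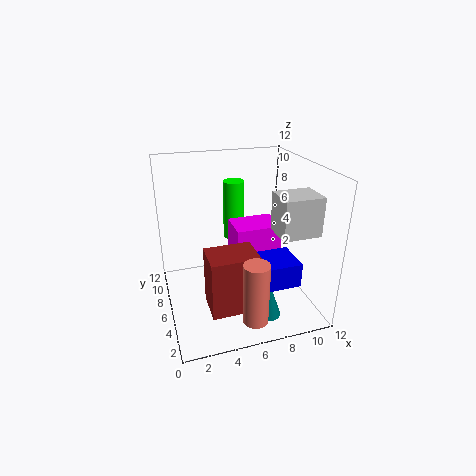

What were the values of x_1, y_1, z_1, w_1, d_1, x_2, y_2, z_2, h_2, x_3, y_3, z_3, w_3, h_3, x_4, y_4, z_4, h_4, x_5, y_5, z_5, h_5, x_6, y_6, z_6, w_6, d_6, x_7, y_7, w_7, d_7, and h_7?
x_1 = 6, y_1 = 6, z_1 = 3.5, w_1 = 4, d_1 = 3, x_2 = 6, y_2 = 1.5, z_2 = 1, h_2 = 5, x_3 = 6.5, y_3 = 2, z_3 = 3, w_3 = 3.5, h_3 = 2, x_4 = 7.5, y_4 = 2.5, z_4 = 0.5, h_4 = 3, x_5 = 7, y_5 = 10.5, z_5 = 4, h_5 = 5.5, x_6 = 8, y_6 = 1.5, z_6 = 7.5, w_6 = 3, d_6 = 2.5, x_7 = 3, y_7 = 3, w_7 = 4, d_7 = 3, h_7 = 5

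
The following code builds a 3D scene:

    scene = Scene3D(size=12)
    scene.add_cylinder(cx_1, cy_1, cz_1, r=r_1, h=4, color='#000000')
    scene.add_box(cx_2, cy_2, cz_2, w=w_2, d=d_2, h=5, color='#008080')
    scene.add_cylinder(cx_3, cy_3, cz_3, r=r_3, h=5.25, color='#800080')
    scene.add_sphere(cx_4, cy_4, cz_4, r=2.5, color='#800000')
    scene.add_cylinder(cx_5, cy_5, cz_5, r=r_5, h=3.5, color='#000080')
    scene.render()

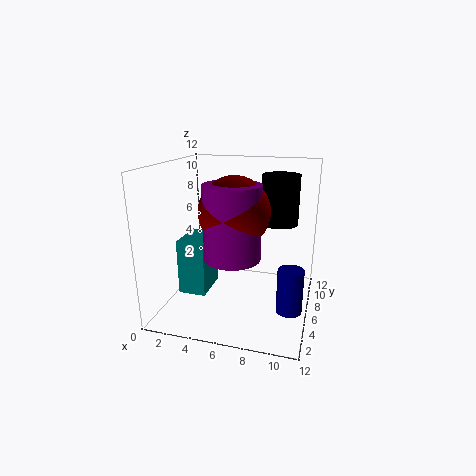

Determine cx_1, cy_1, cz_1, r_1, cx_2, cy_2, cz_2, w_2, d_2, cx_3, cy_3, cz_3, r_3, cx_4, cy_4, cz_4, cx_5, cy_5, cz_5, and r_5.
cx_1 = 9.25; cy_1 = 7; cz_1 = 7.25; r_1 = 1.5; cx_2 = 0.5; cy_2 = 5.5; cz_2 = 0.25; w_2 = 2.5; d_2 = 3.75; cx_3 = 6.75; cy_3 = 2; cz_3 = 6; r_3 = 2; cx_4 = 6.75; cy_4 = 2.5; cz_4 = 9.25; cx_5 = 10.75; cy_5 = 3.75; cz_5 = 1.25; r_5 = 1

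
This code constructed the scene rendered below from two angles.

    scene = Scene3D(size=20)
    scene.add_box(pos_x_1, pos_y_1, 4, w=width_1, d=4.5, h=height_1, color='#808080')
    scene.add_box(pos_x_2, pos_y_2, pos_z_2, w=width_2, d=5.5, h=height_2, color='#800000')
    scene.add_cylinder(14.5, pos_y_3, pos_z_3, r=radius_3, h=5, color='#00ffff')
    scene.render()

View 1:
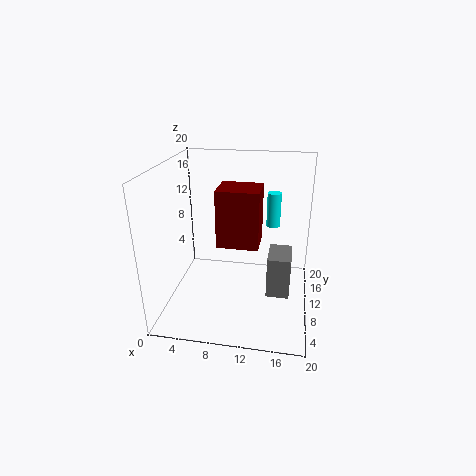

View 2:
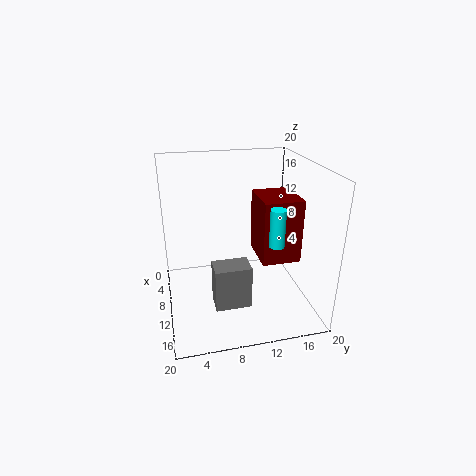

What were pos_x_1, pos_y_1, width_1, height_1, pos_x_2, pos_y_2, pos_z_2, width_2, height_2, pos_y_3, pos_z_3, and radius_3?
pos_x_1 = 14.5
pos_y_1 = 5.5
width_1 = 3
height_1 = 5.5
pos_x_2 = 6
pos_y_2 = 13
pos_z_2 = 6.5
width_2 = 6.5
height_2 = 9
pos_y_3 = 14
pos_z_3 = 10.5
radius_3 = 1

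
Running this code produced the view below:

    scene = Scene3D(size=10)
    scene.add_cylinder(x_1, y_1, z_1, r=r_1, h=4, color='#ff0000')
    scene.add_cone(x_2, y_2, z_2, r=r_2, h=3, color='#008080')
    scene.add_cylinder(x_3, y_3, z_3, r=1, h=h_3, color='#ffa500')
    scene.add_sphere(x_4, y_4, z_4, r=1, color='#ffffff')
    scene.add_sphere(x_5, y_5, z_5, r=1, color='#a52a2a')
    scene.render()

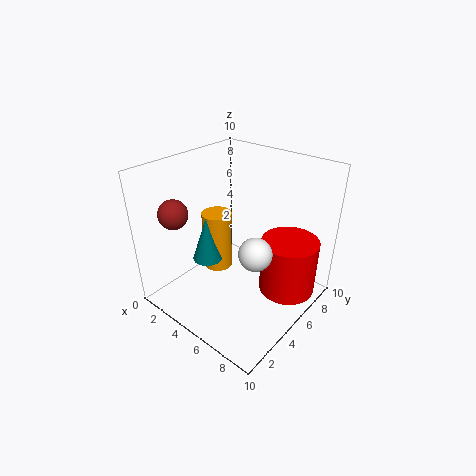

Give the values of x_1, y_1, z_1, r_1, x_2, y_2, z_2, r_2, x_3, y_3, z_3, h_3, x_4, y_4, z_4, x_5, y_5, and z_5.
x_1 = 8, y_1 = 7, z_1 = 1, r_1 = 2, x_2 = 4, y_2 = 3, z_2 = 4, r_2 = 1, x_3 = 4, y_3 = 4, z_3 = 3, h_3 = 4, x_4 = 8, y_4 = 3, z_4 = 6, x_5 = 2, y_5 = 2, z_5 = 7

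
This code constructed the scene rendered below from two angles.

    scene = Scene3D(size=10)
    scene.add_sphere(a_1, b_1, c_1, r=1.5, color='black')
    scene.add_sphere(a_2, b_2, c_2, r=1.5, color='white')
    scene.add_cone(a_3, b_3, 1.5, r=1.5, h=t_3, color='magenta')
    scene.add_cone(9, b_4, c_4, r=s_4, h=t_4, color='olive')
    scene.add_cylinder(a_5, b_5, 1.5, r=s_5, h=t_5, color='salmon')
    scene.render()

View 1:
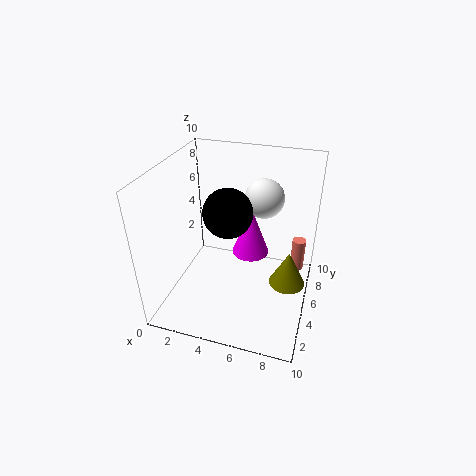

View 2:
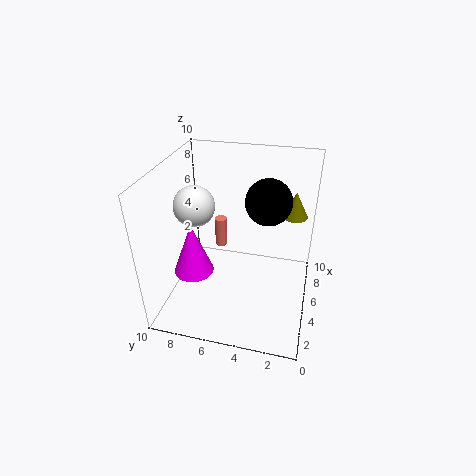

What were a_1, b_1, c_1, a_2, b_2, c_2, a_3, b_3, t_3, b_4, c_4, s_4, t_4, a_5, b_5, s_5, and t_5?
a_1 = 5
b_1 = 3
c_1 = 8
a_2 = 6
b_2 = 8.5
c_2 = 6.5
a_3 = 5
b_3 = 8.5
t_3 = 4
b_4 = 1.5
c_4 = 5
s_4 = 1
t_4 = 2
a_5 = 9
b_5 = 7.5
s_5 = 0.5
t_5 = 2.5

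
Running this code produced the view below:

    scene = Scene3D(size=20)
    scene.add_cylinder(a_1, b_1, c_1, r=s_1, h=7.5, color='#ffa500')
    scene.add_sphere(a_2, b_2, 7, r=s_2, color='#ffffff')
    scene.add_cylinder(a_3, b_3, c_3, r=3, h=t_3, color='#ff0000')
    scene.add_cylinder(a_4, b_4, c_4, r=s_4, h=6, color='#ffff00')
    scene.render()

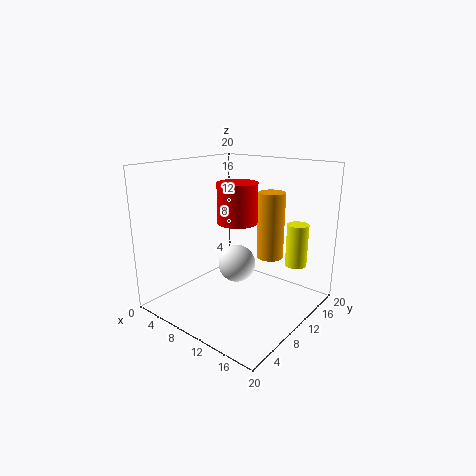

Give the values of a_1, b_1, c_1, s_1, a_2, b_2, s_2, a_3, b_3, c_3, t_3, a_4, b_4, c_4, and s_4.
a_1 = 17.5
b_1 = 6.5
c_1 = 10.5
s_1 = 1.5
a_2 = 11
b_2 = 8.5
s_2 = 2.5
a_3 = 7.5
b_3 = 13
c_3 = 11
t_3 = 6
a_4 = 16.5
b_4 = 15
c_4 = 6
s_4 = 1.5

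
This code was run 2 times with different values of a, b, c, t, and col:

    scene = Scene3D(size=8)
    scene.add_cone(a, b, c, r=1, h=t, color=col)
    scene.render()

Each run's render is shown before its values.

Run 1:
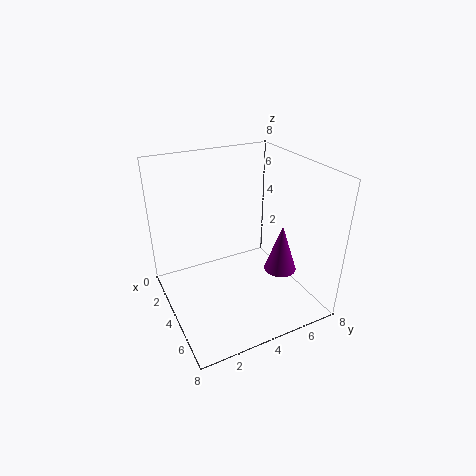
a = 4; b = 7; c = 1; t = 3; col = 'purple'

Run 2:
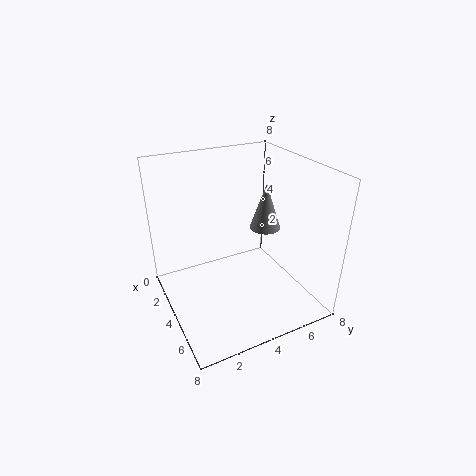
a = 2; b = 7; c = 3; t = 3; col = 'gray'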